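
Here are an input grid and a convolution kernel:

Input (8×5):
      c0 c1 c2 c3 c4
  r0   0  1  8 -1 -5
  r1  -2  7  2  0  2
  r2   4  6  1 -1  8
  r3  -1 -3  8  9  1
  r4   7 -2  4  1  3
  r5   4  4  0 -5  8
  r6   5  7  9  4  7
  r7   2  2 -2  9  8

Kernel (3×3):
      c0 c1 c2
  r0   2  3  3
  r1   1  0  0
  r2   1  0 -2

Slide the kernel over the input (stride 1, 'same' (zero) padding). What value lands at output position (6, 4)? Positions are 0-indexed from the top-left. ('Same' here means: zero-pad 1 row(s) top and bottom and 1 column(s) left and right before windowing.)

The receptive field on the zero-padded input at this output position is [-5 8 0 / 4 7 0 / 9 8 0]. Elementwise product with the kernel and sum: -5·2 + 8·3 + 0·3 + 4·1 + 9·1 + 0·-2.

27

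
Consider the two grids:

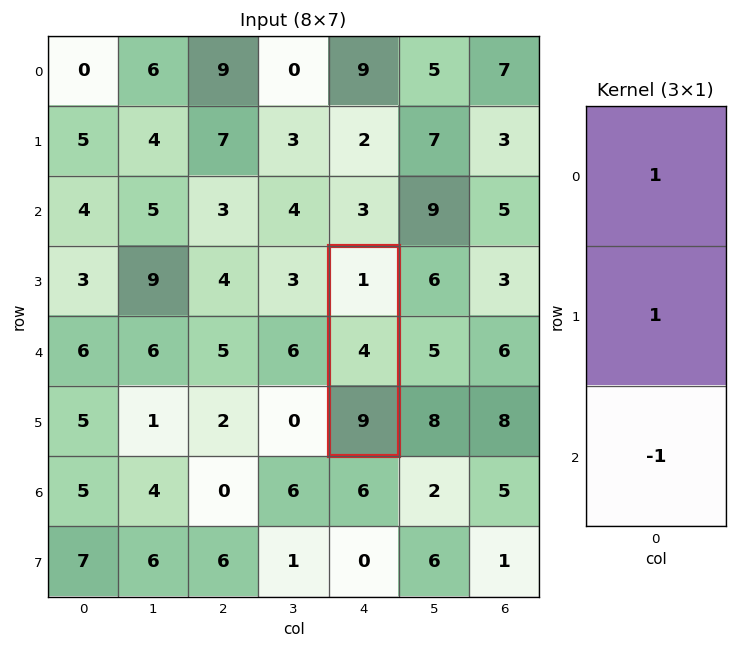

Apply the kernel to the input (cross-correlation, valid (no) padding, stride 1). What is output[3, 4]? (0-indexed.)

The receptive field on the input at this output position is [1 / 4 / 9]. Elementwise product with the kernel and sum: 1·1 + 4·1 + 9·-1.

-4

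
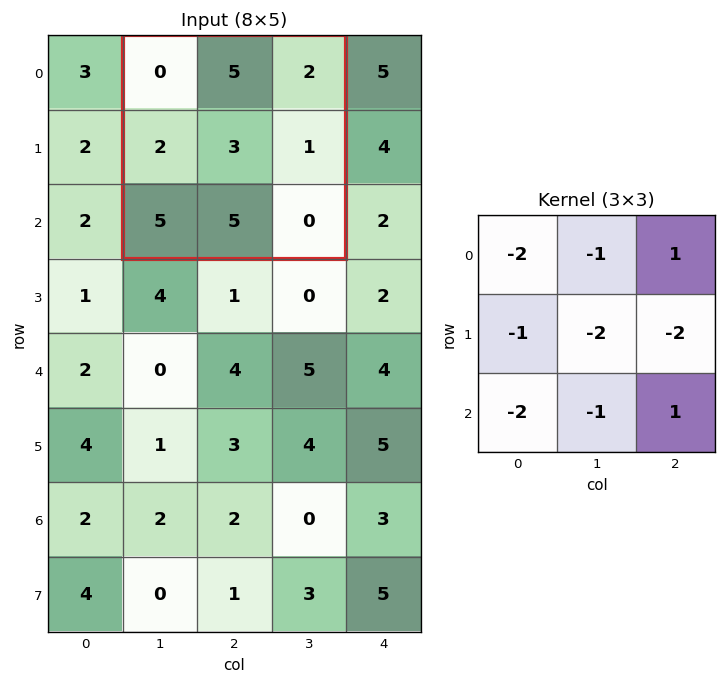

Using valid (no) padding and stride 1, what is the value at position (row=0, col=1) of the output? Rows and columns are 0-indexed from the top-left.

-28

The receptive field on the input at this output position is [0 5 2 / 2 3 1 / 5 5 0]. Elementwise product with the kernel and sum: 0·-2 + 5·-1 + 2·1 + 2·-1 + 3·-2 + 1·-2 + 5·-2 + 5·-1 + 0·1.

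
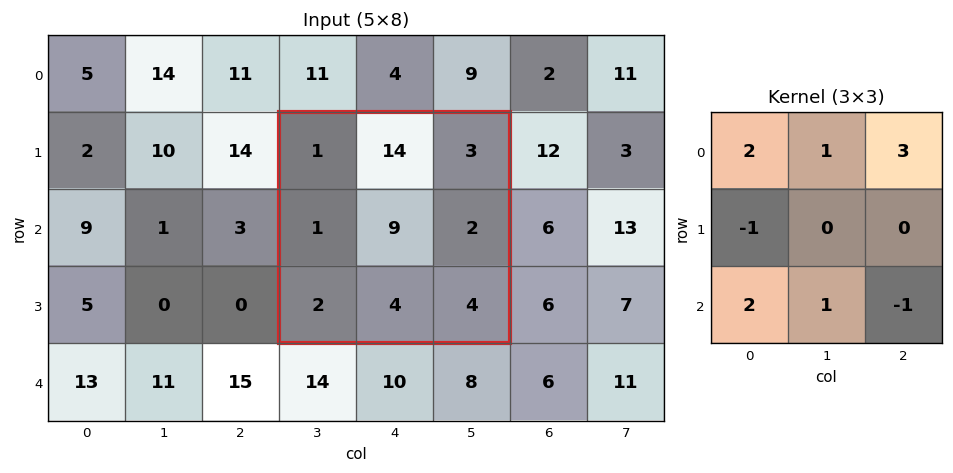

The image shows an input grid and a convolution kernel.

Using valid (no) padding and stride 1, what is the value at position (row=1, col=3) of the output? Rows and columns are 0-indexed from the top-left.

The receptive field on the input at this output position is [1 14 3 / 1 9 2 / 2 4 4]. Elementwise product with the kernel and sum: 1·2 + 14·1 + 3·3 + 1·-1 + 2·2 + 4·1 + 4·-1.

28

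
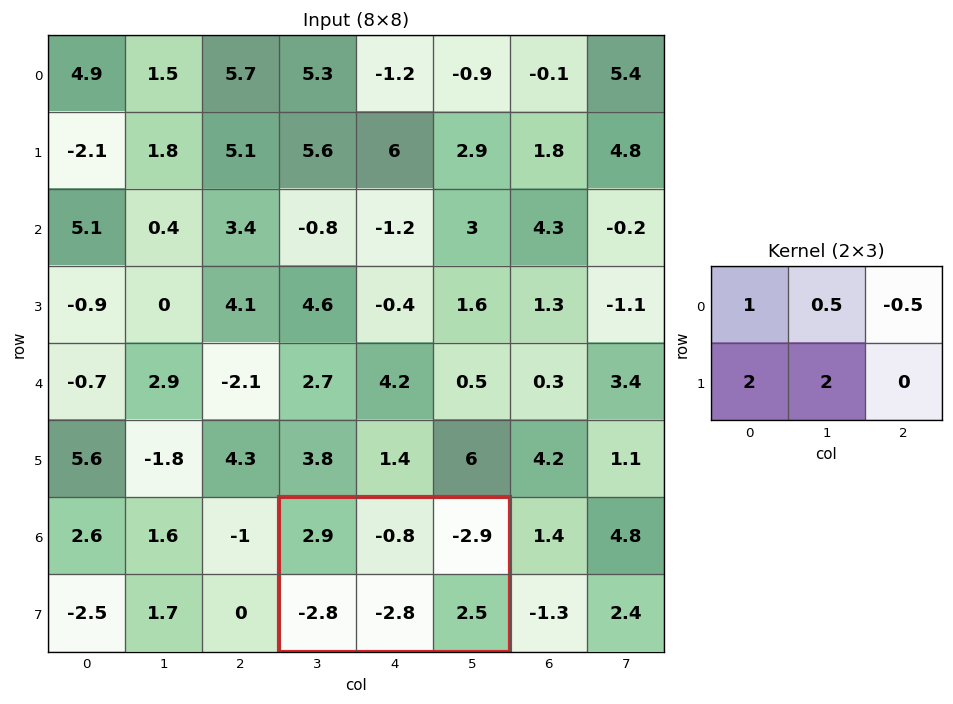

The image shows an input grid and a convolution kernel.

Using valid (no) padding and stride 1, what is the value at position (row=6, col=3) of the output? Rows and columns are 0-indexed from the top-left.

The receptive field on the input at this output position is [2.9 -0.8 -2.9 / -2.8 -2.8 2.5]. Elementwise product with the kernel and sum: 2.9·1 + -0.8·0.5 + -2.9·-0.5 + -2.8·2 + -2.8·2.

-7.25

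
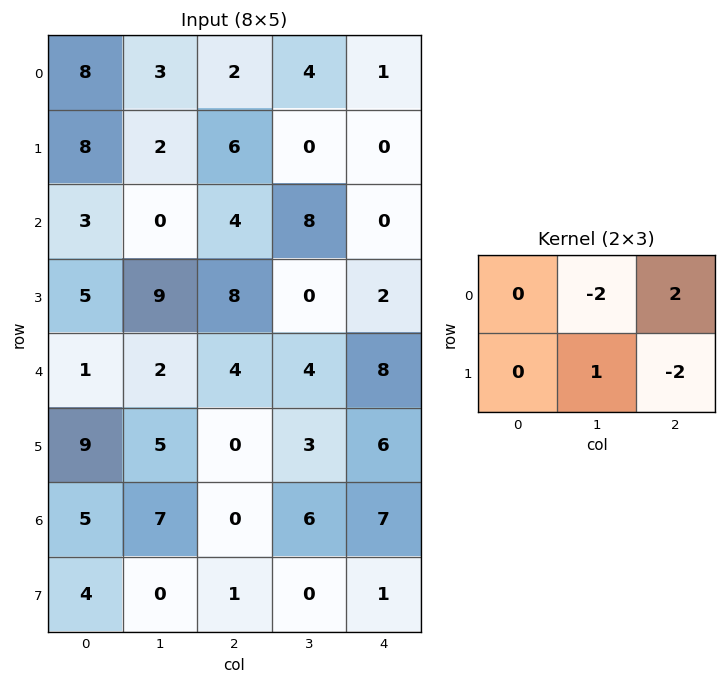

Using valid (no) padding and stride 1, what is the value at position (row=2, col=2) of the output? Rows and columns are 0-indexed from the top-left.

The receptive field on the input at this output position is [4 8 0 / 8 0 2]. Elementwise product with the kernel and sum: 8·-2 + 0·2 + 0·1 + 2·-2.

-20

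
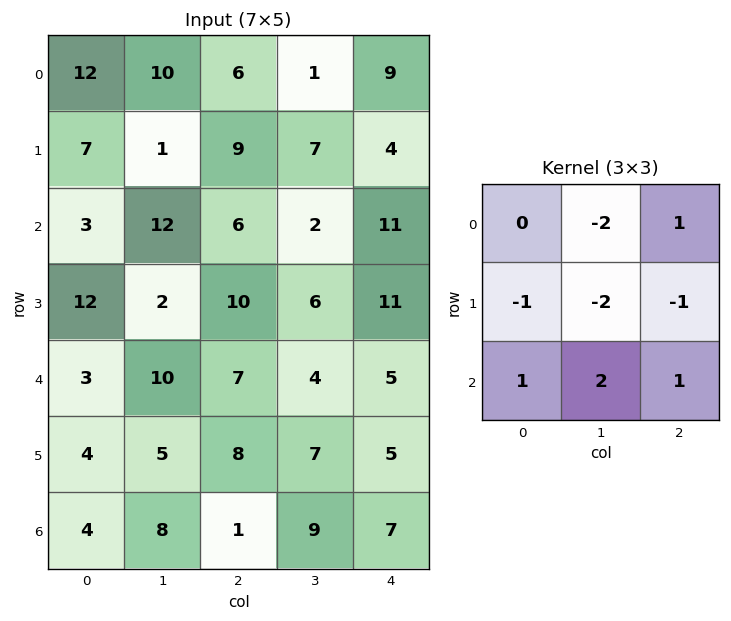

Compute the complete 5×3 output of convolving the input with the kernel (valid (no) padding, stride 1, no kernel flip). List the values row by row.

1 -11 1
0 -9 2
-14 -10 -6
-2 -14 6
-14 -19 -4

Output[0,0]: The receptive field on the input at this output position is [12 10 6 / 7 1 9 / 3 12 6]. Elementwise product with the kernel and sum: 10·-2 + 6·1 + 7·-1 + 1·-2 + 9·-1 + 3·1 + 12·2 + 6·1.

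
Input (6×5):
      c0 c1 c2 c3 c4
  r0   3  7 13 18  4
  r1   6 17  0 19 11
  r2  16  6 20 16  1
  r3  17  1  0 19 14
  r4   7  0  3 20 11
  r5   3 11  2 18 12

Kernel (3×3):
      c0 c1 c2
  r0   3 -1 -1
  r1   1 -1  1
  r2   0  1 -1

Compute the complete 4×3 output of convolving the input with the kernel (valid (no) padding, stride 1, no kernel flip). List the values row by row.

-36 30 24
32 15 -20
35 -15 47
69 -15 -33

Output[0,0]: The receptive field on the input at this output position is [3 7 13 / 6 17 0 / 16 6 20]. Elementwise product with the kernel and sum: 3·3 + 7·-1 + 13·-1 + 6·1 + 17·-1 + 0·1 + 6·1 + 20·-1.
Output[0,1]: The receptive field on the input at this output position is [7 13 18 / 17 0 19 / 6 20 16]. Elementwise product with the kernel and sum: 7·3 + 13·-1 + 18·-1 + 17·1 + 0·-1 + 19·1 + 20·1 + 16·-1.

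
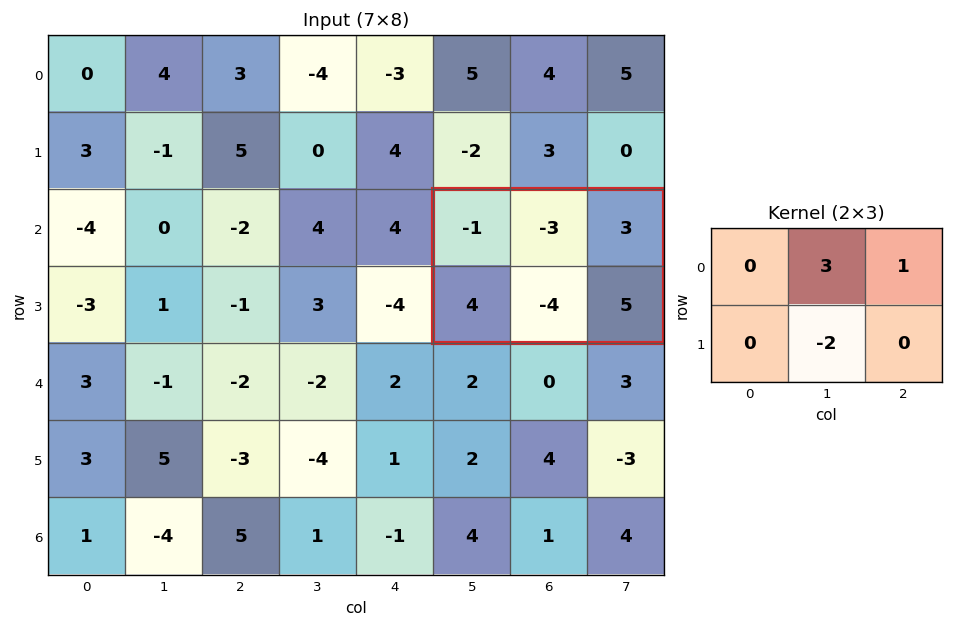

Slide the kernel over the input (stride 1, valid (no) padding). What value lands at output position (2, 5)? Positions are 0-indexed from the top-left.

2

The receptive field on the input at this output position is [-1 -3 3 / 4 -4 5]. Elementwise product with the kernel and sum: -3·3 + 3·1 + -4·-2.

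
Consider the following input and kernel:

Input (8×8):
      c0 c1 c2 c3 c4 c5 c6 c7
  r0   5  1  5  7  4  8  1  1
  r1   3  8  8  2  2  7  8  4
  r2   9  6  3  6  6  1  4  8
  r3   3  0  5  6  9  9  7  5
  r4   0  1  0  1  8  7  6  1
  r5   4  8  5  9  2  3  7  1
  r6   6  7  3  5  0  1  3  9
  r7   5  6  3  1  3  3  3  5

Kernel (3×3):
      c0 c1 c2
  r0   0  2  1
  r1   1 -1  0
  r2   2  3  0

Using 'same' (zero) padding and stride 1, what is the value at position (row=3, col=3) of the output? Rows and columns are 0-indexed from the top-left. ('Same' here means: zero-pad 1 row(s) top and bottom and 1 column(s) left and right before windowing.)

20

The receptive field on the zero-padded input at this output position is [3 6 6 / 5 6 9 / 0 1 8]. Elementwise product with the kernel and sum: 6·2 + 6·1 + 5·1 + 6·-1 + 0·2 + 1·3.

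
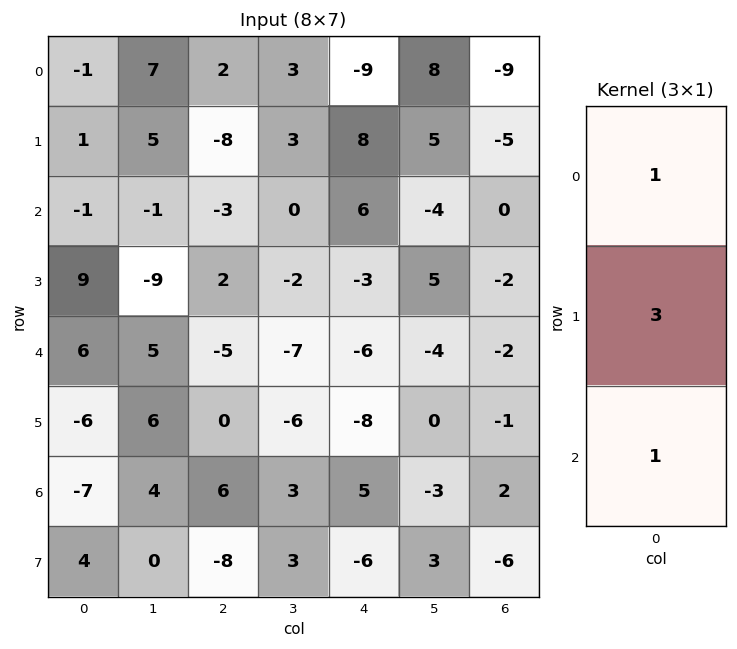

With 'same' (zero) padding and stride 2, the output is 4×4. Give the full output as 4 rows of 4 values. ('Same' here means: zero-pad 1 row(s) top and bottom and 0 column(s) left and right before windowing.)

-2 -2 -19 -32
7 -15 23 -7
21 -13 -29 -9
-23 10 1 -1

Output[0,0]: The receptive field on the zero-padded input at this output position is [0 / -1 / 1]. Elementwise product with the kernel and sum: 0·1 + -1·3 + 1·1.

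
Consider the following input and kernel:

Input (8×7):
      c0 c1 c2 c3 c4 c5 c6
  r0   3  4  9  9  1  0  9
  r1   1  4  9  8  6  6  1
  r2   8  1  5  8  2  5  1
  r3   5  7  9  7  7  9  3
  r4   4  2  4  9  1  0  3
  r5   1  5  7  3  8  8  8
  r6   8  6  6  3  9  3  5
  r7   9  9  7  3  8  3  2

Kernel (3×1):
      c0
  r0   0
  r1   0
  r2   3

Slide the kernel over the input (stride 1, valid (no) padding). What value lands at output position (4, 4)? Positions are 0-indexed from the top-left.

27

The receptive field on the input at this output position is [1 / 8 / 9]. Elementwise product with the kernel and sum: 9·3.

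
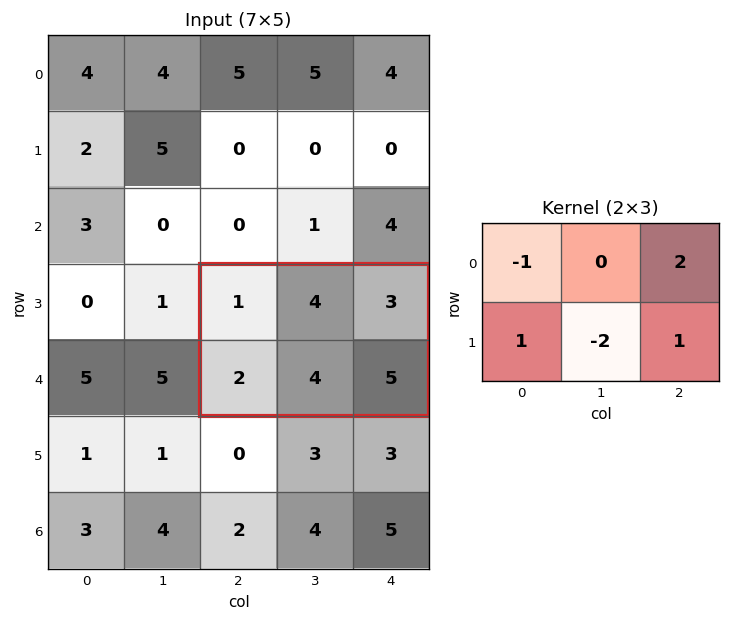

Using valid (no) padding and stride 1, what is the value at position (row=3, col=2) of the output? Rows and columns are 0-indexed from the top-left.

The receptive field on the input at this output position is [1 4 3 / 2 4 5]. Elementwise product with the kernel and sum: 1·-1 + 3·2 + 2·1 + 4·-2 + 5·1.

4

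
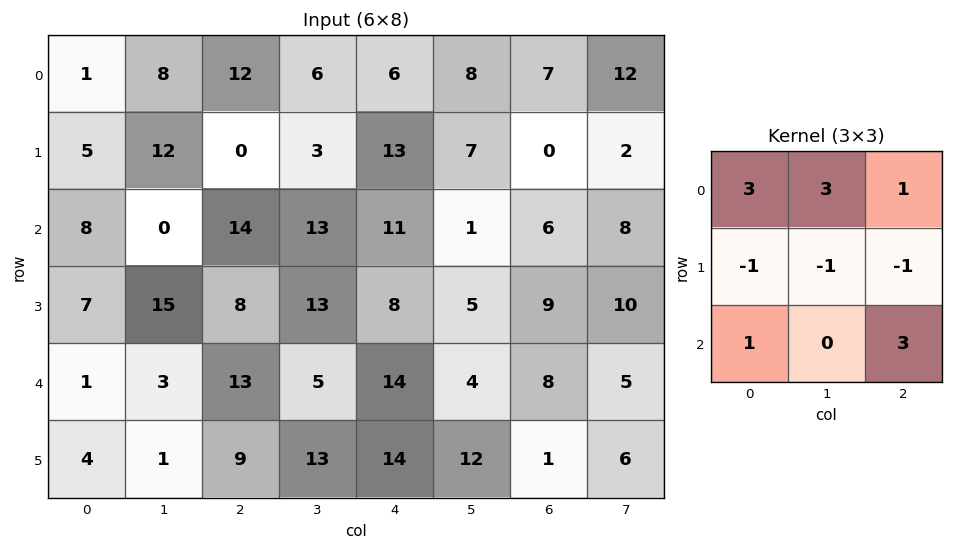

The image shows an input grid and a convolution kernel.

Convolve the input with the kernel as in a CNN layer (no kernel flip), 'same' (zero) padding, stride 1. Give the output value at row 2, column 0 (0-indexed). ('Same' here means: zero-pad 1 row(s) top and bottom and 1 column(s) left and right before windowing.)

64

The receptive field on the zero-padded input at this output position is [0 5 12 / 0 8 0 / 0 7 15]. Elementwise product with the kernel and sum: 0·3 + 5·3 + 12·1 + 0·-1 + 8·-1 + 0·-1 + 0·1 + 15·3.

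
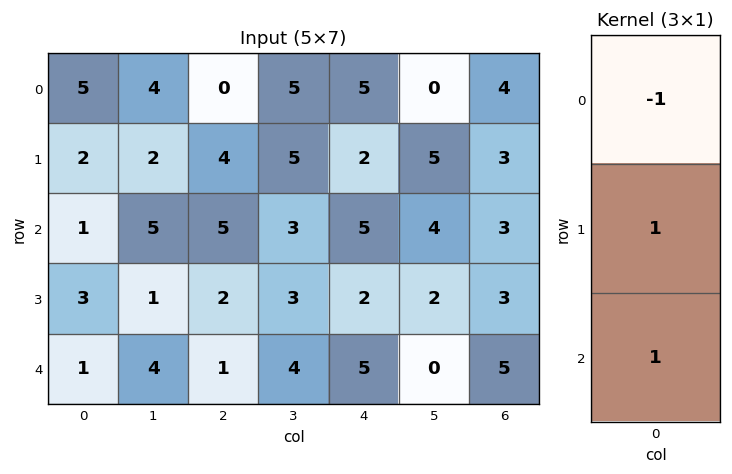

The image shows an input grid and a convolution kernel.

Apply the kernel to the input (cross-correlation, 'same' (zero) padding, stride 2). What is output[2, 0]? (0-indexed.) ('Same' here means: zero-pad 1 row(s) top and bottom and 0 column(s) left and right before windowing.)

-2

The receptive field on the zero-padded input at this output position is [3 / 1 / 0]. Elementwise product with the kernel and sum: 3·-1 + 1·1 + 0·1.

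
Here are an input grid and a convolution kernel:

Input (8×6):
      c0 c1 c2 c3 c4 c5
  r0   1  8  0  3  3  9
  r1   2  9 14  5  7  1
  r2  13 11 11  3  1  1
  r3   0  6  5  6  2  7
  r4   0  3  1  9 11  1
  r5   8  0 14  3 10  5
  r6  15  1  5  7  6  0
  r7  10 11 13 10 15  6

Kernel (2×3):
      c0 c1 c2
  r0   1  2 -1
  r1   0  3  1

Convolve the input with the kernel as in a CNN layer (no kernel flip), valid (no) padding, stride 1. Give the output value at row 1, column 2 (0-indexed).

27

The receptive field on the input at this output position is [14 5 7 / 11 3 1]. Elementwise product with the kernel and sum: 14·1 + 5·2 + 7·-1 + 3·3 + 1·1.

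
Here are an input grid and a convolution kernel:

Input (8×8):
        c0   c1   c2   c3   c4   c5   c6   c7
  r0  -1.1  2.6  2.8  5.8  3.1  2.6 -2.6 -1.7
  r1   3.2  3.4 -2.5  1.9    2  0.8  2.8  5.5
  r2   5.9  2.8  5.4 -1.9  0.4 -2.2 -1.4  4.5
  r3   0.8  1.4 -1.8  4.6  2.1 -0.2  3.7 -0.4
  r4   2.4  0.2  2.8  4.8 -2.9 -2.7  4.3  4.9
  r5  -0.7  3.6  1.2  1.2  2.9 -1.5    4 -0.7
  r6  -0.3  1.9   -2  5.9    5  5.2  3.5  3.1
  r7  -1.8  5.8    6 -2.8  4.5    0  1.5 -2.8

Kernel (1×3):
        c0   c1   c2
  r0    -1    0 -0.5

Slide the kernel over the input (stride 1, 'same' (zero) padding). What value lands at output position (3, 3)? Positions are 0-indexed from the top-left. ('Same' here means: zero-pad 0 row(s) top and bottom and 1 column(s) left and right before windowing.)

The receptive field on the zero-padded input at this output position is [-1.8 4.6 2.1]. Elementwise product with the kernel and sum: -1.8·-1 + 2.1·-0.5.

0.75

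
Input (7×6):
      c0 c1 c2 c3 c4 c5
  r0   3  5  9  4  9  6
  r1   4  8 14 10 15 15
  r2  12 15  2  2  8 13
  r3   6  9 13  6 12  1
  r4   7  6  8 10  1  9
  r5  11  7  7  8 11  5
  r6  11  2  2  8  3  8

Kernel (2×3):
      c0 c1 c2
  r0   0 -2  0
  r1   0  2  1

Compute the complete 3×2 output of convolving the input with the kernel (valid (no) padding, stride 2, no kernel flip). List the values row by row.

Output[0,0]: The receptive field on the input at this output position is [3 5 9 / 4 8 14]. Elementwise product with the kernel and sum: 5·-2 + 8·2 + 14·1.
Output[0,1]: The receptive field on the input at this output position is [9 4 9 / 14 10 15]. Elementwise product with the kernel and sum: 4·-2 + 10·2 + 15·1.

20 27
1 20
9 7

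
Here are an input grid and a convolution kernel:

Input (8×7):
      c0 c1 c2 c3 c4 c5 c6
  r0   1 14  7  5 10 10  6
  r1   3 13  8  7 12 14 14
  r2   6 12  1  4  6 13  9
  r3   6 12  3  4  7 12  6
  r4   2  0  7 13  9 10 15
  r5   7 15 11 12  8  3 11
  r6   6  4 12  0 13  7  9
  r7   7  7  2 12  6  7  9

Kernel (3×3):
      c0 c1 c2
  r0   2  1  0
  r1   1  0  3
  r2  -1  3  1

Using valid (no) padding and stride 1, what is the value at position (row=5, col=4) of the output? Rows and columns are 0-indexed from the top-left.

The receptive field on the input at this output position is [8 3 11 / 13 7 9 / 6 7 9]. Elementwise product with the kernel and sum: 8·2 + 3·1 + 13·1 + 9·3 + 6·-1 + 7·3 + 9·1.

83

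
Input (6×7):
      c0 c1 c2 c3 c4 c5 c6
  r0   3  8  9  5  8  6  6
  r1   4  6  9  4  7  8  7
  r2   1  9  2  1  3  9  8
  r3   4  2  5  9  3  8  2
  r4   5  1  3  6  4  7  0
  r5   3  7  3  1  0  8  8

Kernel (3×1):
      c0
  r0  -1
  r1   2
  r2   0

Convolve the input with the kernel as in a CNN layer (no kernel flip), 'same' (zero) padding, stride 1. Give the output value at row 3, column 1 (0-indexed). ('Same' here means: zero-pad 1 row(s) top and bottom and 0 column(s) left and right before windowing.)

The receptive field on the zero-padded input at this output position is [9 / 2 / 1]. Elementwise product with the kernel and sum: 9·-1 + 2·2.

-5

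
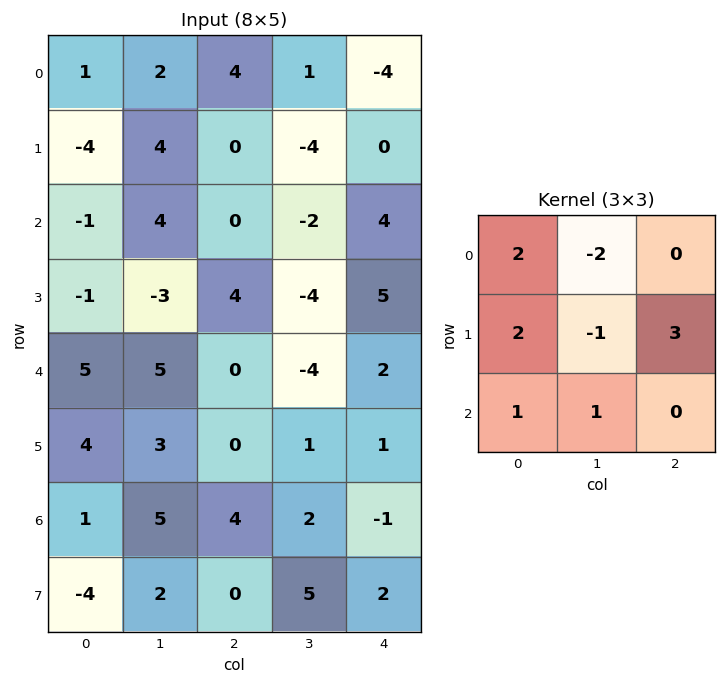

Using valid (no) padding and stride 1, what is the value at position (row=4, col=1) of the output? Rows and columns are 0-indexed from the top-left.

The receptive field on the input at this output position is [5 0 -4 / 3 0 1 / 5 4 2]. Elementwise product with the kernel and sum: 5·2 + 0·-2 + 3·2 + 0·-1 + 1·3 + 5·1 + 4·1.

28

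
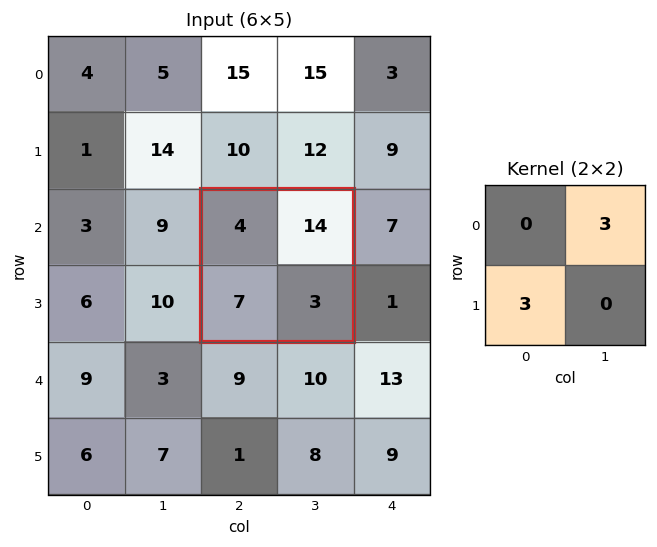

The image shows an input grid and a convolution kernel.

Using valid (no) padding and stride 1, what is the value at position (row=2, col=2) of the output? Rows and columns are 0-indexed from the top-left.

The receptive field on the input at this output position is [4 14 / 7 3]. Elementwise product with the kernel and sum: 14·3 + 7·3.

63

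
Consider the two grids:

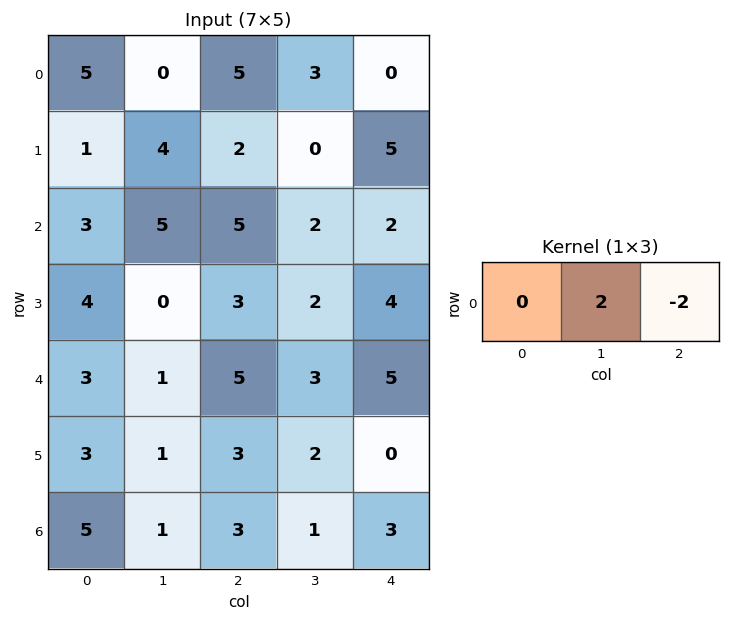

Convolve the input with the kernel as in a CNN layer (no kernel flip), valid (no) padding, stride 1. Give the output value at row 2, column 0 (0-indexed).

The receptive field on the input at this output position is [3 5 5]. Elementwise product with the kernel and sum: 5·2 + 5·-2.

0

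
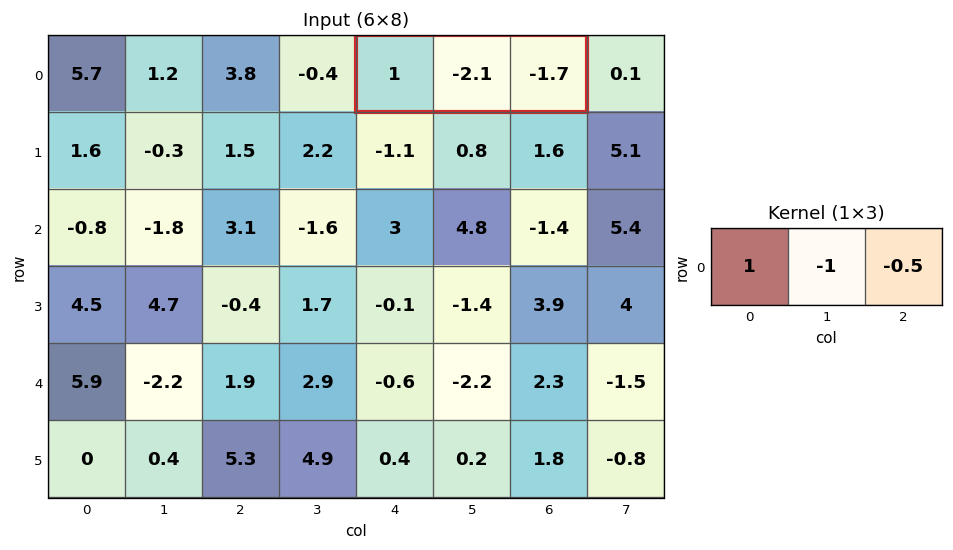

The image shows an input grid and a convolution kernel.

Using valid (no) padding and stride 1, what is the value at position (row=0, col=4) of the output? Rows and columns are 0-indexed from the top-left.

The receptive field on the input at this output position is [1 -2.1 -1.7]. Elementwise product with the kernel and sum: 1·1 + -2.1·-1 + -1.7·-0.5.

3.95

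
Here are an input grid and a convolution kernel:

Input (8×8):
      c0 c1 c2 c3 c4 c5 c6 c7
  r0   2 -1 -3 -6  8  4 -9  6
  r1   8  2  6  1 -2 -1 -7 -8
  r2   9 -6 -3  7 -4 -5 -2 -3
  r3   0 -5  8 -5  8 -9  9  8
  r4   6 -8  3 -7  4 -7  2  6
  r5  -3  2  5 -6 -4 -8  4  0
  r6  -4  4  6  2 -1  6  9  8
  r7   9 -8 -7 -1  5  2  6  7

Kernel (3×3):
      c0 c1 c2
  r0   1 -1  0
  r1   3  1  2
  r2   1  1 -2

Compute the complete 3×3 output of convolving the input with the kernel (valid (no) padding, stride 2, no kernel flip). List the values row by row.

50 30 -22
18 13 27
5 21 -14

Output[0,0]: The receptive field on the input at this output position is [2 -1 -3 / 8 2 6 / 9 -6 -3]. Elementwise product with the kernel and sum: 2·1 + -1·-1 + 8·3 + 2·1 + 6·2 + 9·1 + -6·1 + -3·-2.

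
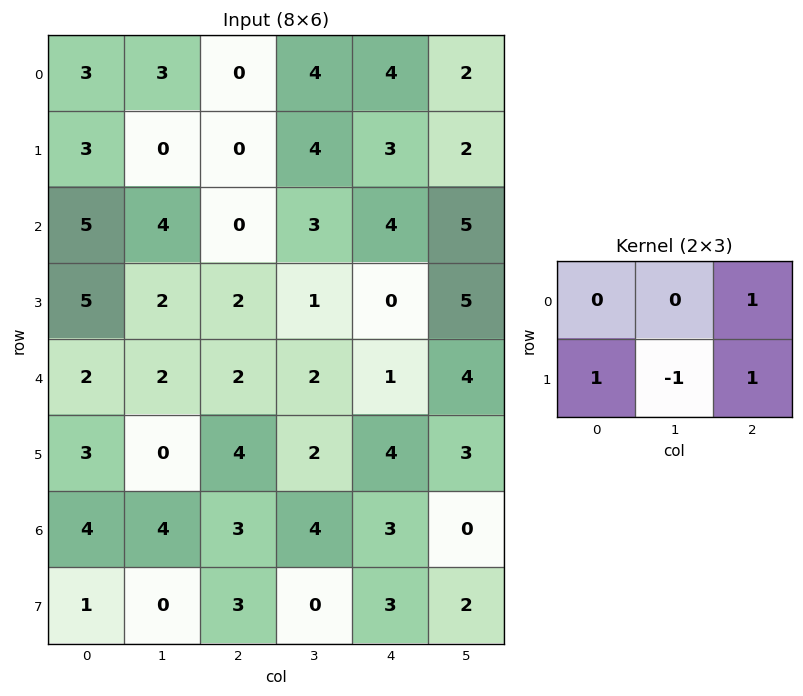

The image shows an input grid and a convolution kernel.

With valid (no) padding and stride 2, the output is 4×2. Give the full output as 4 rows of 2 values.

3 3
5 5
9 7
7 9

Output[0,0]: The receptive field on the input at this output position is [3 3 0 / 3 0 0]. Elementwise product with the kernel and sum: 0·1 + 3·1 + 0·-1 + 0·1.
Output[0,1]: The receptive field on the input at this output position is [0 4 4 / 0 4 3]. Elementwise product with the kernel and sum: 4·1 + 0·1 + 4·-1 + 3·1.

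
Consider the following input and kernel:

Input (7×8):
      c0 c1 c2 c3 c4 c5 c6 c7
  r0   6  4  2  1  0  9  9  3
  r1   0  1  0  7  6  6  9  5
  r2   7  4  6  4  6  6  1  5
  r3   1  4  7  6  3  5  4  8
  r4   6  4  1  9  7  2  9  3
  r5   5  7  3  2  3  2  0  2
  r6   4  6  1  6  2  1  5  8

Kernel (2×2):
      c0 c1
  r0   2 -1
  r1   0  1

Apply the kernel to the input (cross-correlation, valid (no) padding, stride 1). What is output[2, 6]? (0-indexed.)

5

The receptive field on the input at this output position is [1 5 / 4 8]. Elementwise product with the kernel and sum: 1·2 + 5·-1 + 8·1.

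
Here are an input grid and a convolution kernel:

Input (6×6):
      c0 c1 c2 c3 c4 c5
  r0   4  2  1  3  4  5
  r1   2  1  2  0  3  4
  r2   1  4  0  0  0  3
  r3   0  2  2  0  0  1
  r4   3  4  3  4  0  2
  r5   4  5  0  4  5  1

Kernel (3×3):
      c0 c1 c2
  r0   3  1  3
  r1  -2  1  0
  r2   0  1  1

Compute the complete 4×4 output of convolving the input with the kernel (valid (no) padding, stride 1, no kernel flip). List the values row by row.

18 16 14 34
19 -1 15 16
16 17 0 11
11 7 13 1

Output[0,0]: The receptive field on the input at this output position is [4 2 1 / 2 1 2 / 1 4 0]. Elementwise product with the kernel and sum: 4·3 + 2·1 + 1·3 + 2·-2 + 1·1 + 4·1 + 0·1.
Output[0,1]: The receptive field on the input at this output position is [2 1 3 / 1 2 0 / 4 0 0]. Elementwise product with the kernel and sum: 2·3 + 1·1 + 3·3 + 1·-2 + 2·1 + 0·1 + 0·1.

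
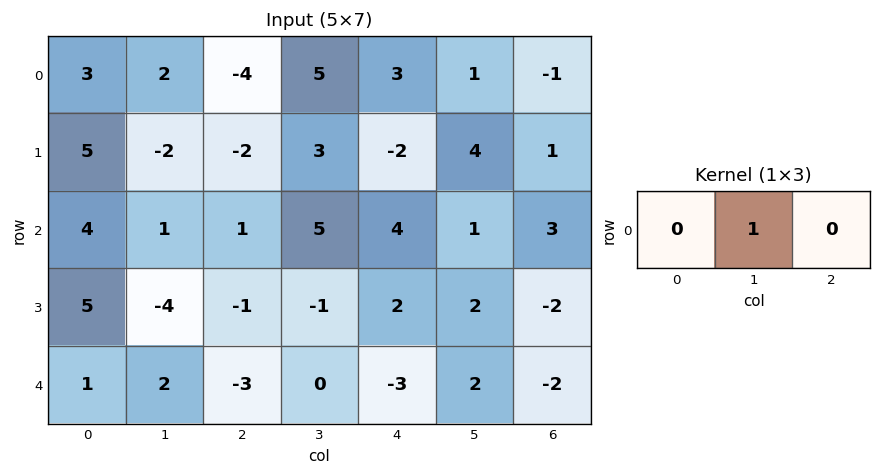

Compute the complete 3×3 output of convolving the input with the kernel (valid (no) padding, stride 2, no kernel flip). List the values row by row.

Output[0,0]: The receptive field on the input at this output position is [3 2 -4]. Elementwise product with the kernel and sum: 2·1.

2 5 1
1 5 1
2 0 2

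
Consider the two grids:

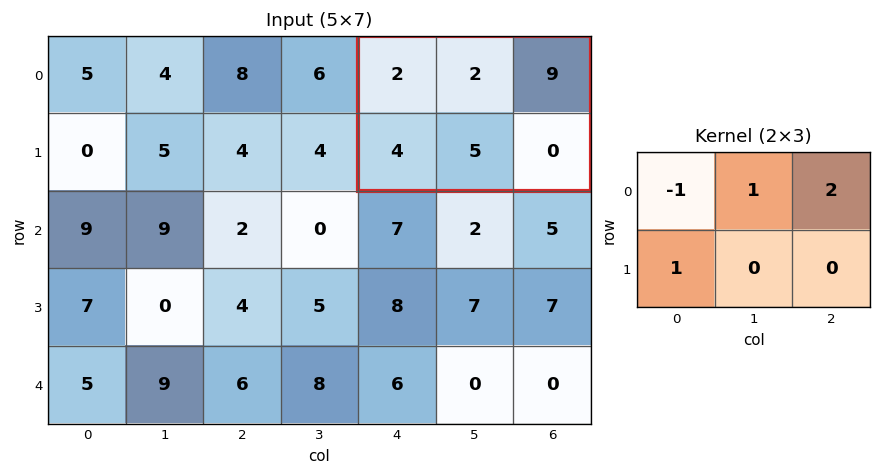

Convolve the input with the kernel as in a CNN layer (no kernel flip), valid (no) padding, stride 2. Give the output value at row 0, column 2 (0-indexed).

The receptive field on the input at this output position is [2 2 9 / 4 5 0]. Elementwise product with the kernel and sum: 2·-1 + 2·1 + 9·2 + 4·1.

22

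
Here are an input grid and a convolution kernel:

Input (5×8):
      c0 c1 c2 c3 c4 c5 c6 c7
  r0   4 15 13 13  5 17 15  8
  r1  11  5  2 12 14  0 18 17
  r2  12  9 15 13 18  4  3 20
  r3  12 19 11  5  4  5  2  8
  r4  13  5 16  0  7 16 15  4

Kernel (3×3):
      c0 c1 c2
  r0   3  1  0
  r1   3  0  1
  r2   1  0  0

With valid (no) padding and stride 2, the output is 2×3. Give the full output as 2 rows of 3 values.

74 87 110
105 111 79

Output[0,0]: The receptive field on the input at this output position is [4 15 13 / 11 5 2 / 12 9 15]. Elementwise product with the kernel and sum: 4·3 + 15·1 + 11·3 + 2·1 + 12·1.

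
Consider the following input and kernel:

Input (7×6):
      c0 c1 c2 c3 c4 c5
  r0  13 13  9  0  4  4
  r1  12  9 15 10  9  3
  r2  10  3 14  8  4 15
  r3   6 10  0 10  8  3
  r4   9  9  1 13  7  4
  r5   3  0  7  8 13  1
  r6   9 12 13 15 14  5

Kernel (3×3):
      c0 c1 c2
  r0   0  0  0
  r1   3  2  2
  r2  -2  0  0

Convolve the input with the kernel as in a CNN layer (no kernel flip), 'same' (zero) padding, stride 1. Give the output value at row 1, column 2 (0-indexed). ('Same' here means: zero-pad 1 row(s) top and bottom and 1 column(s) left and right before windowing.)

The receptive field on the zero-padded input at this output position is [13 9 0 / 9 15 10 / 3 14 8]. Elementwise product with the kernel and sum: 9·3 + 15·2 + 10·2 + 3·-2.

71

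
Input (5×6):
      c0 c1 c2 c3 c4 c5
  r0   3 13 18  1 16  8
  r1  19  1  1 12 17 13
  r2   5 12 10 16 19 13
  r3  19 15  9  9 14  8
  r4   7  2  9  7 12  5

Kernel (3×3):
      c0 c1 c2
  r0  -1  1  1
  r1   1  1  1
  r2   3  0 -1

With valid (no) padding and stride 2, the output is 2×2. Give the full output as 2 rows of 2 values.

54 40
72 72

Output[0,0]: The receptive field on the input at this output position is [3 13 18 / 19 1 1 / 5 12 10]. Elementwise product with the kernel and sum: 3·-1 + 13·1 + 18·1 + 19·1 + 1·1 + 1·1 + 5·3 + 10·-1.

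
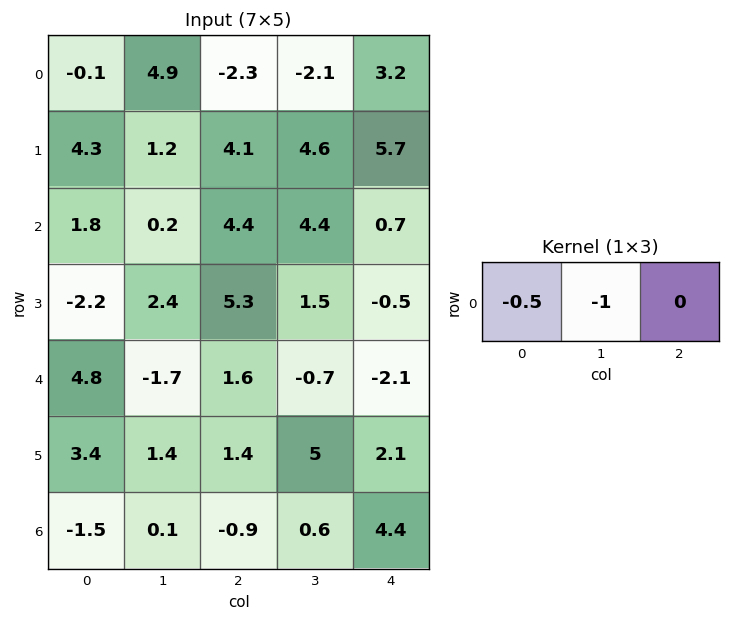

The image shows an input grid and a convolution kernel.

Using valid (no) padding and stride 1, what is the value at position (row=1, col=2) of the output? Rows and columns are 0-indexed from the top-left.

-6.65

The receptive field on the input at this output position is [4.1 4.6 5.7]. Elementwise product with the kernel and sum: 4.1·-0.5 + 4.6·-1.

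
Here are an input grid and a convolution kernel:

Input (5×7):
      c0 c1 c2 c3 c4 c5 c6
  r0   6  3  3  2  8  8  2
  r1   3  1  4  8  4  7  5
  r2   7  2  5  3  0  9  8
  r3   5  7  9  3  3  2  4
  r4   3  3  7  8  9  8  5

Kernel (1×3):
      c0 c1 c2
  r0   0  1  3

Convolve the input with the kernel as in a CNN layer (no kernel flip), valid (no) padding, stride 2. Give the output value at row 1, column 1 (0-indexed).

The receptive field on the input at this output position is [5 3 0]. Elementwise product with the kernel and sum: 3·1 + 0·3.

3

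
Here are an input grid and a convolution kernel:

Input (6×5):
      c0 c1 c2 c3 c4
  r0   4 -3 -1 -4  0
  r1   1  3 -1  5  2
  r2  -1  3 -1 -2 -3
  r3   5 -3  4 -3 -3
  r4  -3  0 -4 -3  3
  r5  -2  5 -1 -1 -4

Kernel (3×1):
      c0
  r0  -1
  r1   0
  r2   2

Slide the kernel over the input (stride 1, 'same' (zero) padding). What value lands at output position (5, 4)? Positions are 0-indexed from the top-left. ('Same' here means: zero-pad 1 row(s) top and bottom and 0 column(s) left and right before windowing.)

-3

The receptive field on the zero-padded input at this output position is [3 / -4 / 0]. Elementwise product with the kernel and sum: 3·-1 + 0·2.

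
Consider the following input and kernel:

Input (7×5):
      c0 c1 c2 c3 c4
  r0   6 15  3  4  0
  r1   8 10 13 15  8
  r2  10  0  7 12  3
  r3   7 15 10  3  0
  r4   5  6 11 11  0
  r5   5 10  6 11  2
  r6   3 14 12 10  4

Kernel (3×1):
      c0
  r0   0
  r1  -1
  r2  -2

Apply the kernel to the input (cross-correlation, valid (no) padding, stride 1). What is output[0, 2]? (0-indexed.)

-27

The receptive field on the input at this output position is [3 / 13 / 7]. Elementwise product with the kernel and sum: 13·-1 + 7·-2.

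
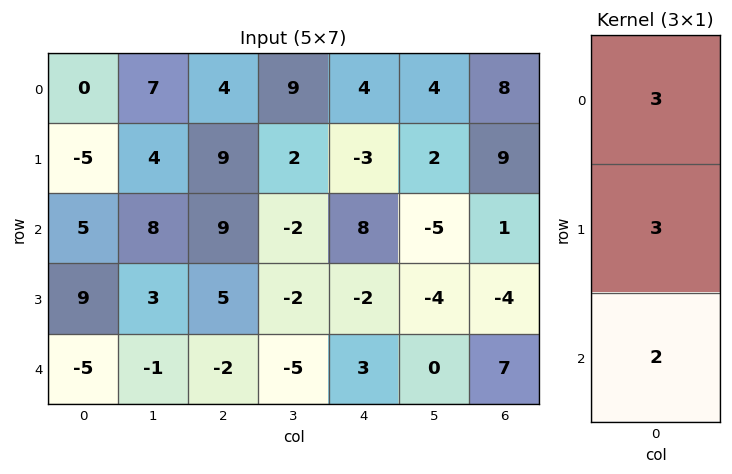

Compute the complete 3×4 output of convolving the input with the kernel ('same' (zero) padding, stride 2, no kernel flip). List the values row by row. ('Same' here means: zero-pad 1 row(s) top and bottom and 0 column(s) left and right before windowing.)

-10 30 6 42
18 64 11 22
12 9 3 9

Output[0,0]: The receptive field on the zero-padded input at this output position is [0 / 0 / -5]. Elementwise product with the kernel and sum: 0·3 + 0·3 + -5·2.
Output[0,1]: The receptive field on the zero-padded input at this output position is [0 / 4 / 9]. Elementwise product with the kernel and sum: 0·3 + 4·3 + 9·2.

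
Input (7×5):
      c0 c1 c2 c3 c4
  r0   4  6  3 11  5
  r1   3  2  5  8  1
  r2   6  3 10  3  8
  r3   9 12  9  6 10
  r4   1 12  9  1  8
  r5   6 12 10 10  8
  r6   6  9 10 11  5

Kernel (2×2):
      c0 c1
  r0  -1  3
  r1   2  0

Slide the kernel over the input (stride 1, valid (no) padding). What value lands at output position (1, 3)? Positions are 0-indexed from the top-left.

The receptive field on the input at this output position is [8 1 / 3 8]. Elementwise product with the kernel and sum: 8·-1 + 1·3 + 3·2.

1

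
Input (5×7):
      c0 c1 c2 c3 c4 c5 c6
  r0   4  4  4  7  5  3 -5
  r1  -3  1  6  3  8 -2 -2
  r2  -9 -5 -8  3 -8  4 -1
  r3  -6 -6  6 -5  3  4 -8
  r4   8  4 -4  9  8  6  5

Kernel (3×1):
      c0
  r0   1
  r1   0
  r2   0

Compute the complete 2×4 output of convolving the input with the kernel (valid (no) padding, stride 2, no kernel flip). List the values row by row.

4 4 5 -5
-9 -8 -8 -1

Output[0,0]: The receptive field on the input at this output position is [4 / -3 / -9]. Elementwise product with the kernel and sum: 4·1.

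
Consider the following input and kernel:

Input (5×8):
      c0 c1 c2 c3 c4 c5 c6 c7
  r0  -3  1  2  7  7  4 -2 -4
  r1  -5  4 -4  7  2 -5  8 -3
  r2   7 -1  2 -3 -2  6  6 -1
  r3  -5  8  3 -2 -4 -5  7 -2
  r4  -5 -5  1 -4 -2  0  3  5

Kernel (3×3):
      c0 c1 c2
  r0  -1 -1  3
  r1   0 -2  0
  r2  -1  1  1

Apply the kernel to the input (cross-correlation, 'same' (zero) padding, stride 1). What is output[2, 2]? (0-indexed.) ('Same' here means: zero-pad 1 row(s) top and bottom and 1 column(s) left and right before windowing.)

10

The receptive field on the zero-padded input at this output position is [4 -4 7 / -1 2 -3 / 8 3 -2]. Elementwise product with the kernel and sum: 4·-1 + -4·-1 + 7·3 + 2·-2 + 8·-1 + 3·1 + -2·1.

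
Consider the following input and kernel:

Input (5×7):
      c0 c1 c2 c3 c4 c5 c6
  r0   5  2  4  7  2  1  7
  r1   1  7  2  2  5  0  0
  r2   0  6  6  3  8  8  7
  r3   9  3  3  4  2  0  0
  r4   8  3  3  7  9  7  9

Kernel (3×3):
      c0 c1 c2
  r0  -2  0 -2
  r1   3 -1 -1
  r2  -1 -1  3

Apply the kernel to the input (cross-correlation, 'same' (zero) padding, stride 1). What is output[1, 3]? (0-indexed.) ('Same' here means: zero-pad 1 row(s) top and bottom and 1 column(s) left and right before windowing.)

2

The receptive field on the zero-padded input at this output position is [4 7 2 / 2 2 5 / 6 3 8]. Elementwise product with the kernel and sum: 4·-2 + 2·-2 + 2·3 + 2·-1 + 5·-1 + 6·-1 + 3·-1 + 8·3.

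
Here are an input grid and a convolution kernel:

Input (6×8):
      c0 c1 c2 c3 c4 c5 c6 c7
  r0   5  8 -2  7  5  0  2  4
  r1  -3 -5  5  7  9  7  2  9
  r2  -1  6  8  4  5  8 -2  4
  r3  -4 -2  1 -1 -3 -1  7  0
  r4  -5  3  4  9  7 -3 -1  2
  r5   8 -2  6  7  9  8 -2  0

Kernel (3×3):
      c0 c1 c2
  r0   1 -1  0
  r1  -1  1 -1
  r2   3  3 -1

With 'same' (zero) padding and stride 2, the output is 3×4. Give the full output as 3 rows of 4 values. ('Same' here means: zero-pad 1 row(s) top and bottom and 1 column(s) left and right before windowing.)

Output[0,0]: The receptive field on the zero-padded input at this output position is [0 0 0 / 0 5 8 / 0 -3 -5]. Elementwise product with the kernel and sum: 0·1 + 0·-1 + 0·-1 + 5·1 + 8·-1 + 0·3 + -3·3 + -5·-1.

-7 -24 39 16
-14 -14 -20 9
22 -6 43 10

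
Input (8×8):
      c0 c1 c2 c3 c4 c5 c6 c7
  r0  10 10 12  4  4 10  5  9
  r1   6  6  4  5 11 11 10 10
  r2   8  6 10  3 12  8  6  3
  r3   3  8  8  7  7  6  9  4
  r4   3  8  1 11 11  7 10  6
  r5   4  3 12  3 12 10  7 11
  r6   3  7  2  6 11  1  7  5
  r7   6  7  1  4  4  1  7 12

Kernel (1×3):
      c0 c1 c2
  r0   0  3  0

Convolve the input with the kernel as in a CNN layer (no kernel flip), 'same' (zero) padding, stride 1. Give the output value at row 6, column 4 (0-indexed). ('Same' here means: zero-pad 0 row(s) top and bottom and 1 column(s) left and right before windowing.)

The receptive field on the zero-padded input at this output position is [6 11 1]. Elementwise product with the kernel and sum: 11·3.

33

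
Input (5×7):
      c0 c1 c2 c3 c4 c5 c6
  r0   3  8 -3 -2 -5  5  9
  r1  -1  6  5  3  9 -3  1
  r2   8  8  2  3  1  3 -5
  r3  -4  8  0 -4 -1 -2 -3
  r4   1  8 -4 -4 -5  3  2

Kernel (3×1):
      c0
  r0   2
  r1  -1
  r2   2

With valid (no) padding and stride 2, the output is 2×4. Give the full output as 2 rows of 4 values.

23 -7 -17 7
22 -4 -7 -3

Output[0,0]: The receptive field on the input at this output position is [3 / -1 / 8]. Elementwise product with the kernel and sum: 3·2 + -1·-1 + 8·2.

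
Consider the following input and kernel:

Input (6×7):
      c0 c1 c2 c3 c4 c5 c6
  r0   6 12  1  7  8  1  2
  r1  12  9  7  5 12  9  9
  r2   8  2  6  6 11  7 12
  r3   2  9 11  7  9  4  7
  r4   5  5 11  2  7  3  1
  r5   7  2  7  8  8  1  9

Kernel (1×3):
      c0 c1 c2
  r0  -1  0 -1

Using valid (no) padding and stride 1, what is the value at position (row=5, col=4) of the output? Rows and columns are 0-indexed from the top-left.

-17

The receptive field on the input at this output position is [8 1 9]. Elementwise product with the kernel and sum: 8·-1 + 9·-1.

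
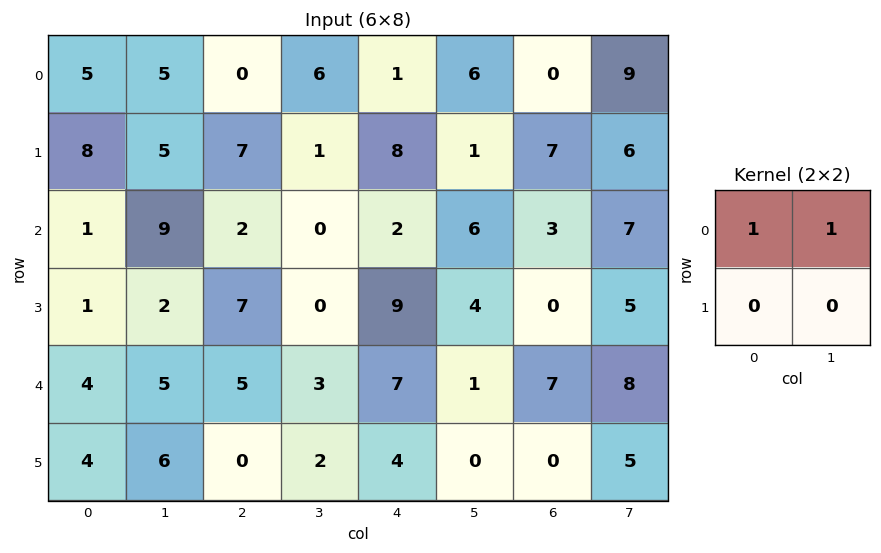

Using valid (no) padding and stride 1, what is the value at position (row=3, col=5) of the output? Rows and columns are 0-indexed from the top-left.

The receptive field on the input at this output position is [4 0 / 1 7]. Elementwise product with the kernel and sum: 4·1 + 0·1.

4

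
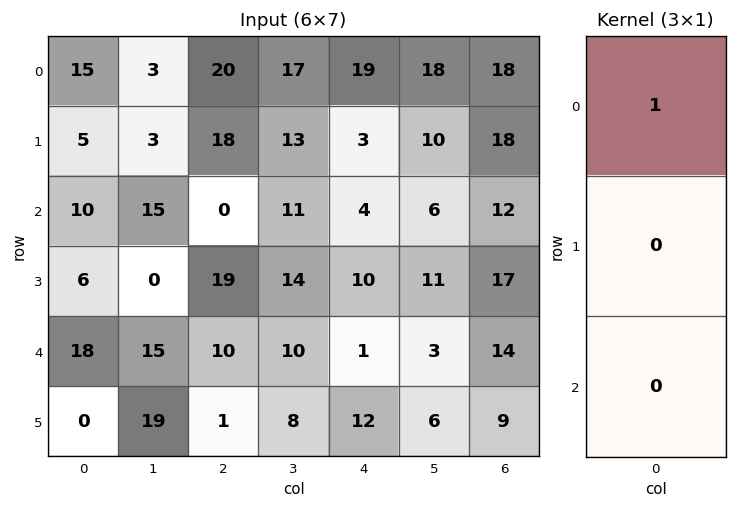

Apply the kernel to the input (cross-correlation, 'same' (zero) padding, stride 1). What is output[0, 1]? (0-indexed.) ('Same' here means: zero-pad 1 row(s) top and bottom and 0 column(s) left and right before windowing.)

The receptive field on the zero-padded input at this output position is [0 / 3 / 3]. Elementwise product with the kernel and sum: 0·1.

0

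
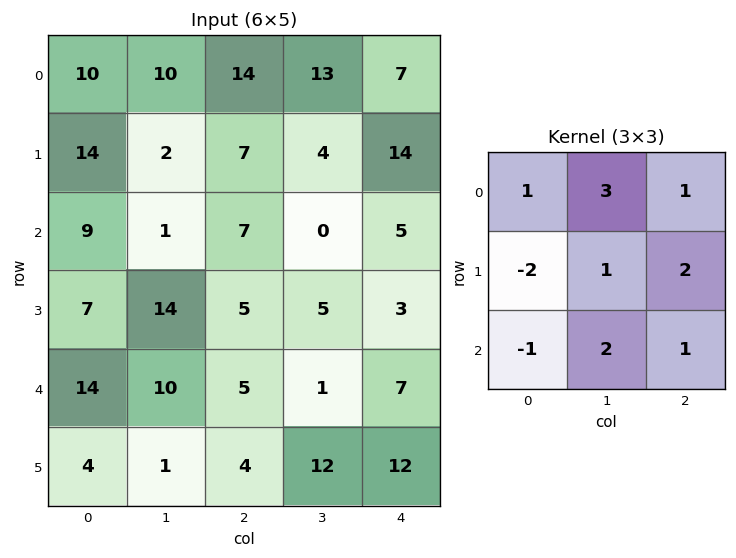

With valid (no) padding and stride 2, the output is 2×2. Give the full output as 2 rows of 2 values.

42 76
40 17

Output[0,0]: The receptive field on the input at this output position is [10 10 14 / 14 2 7 / 9 1 7]. Elementwise product with the kernel and sum: 10·1 + 10·3 + 14·1 + 14·-2 + 2·1 + 7·2 + 9·-1 + 1·2 + 7·1.
Output[0,1]: The receptive field on the input at this output position is [14 13 7 / 7 4 14 / 7 0 5]. Elementwise product with the kernel and sum: 14·1 + 13·3 + 7·1 + 7·-2 + 4·1 + 14·2 + 7·-1 + 0·2 + 5·1.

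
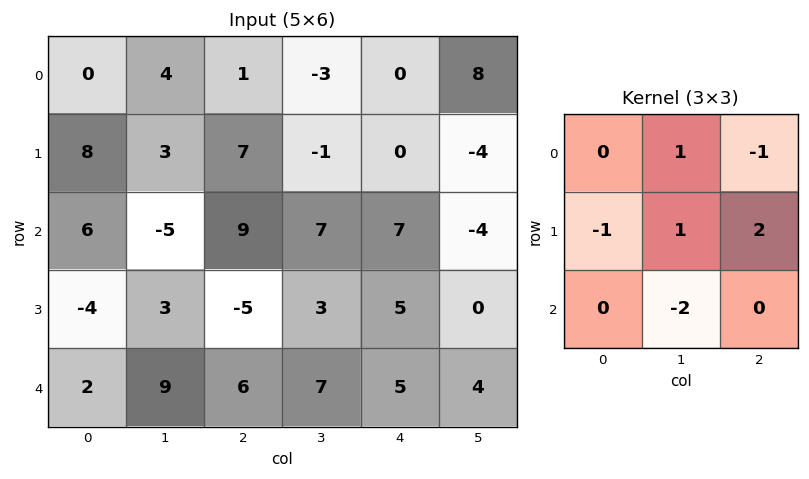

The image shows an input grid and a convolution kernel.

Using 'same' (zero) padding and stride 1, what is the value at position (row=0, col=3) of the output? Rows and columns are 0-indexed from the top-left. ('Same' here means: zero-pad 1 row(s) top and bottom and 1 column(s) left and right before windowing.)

The receptive field on the zero-padded input at this output position is [0 0 0 / 1 -3 0 / 7 -1 0]. Elementwise product with the kernel and sum: 0·1 + 0·-1 + 1·-1 + -3·1 + 0·2 + -1·-2.

-2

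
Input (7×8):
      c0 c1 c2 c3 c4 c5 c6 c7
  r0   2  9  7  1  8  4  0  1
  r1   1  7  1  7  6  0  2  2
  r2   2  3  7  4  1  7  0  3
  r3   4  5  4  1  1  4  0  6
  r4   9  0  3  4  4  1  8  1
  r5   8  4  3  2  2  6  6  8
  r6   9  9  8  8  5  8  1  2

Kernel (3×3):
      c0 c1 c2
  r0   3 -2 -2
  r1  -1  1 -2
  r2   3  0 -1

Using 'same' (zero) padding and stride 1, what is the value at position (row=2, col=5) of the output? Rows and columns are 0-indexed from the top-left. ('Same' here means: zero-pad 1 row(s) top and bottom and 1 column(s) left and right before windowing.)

The receptive field on the zero-padded input at this output position is [6 0 2 / 1 7 0 / 1 4 0]. Elementwise product with the kernel and sum: 6·3 + 0·-2 + 2·-2 + 1·-1 + 7·1 + 0·-2 + 1·3 + 0·-1.

23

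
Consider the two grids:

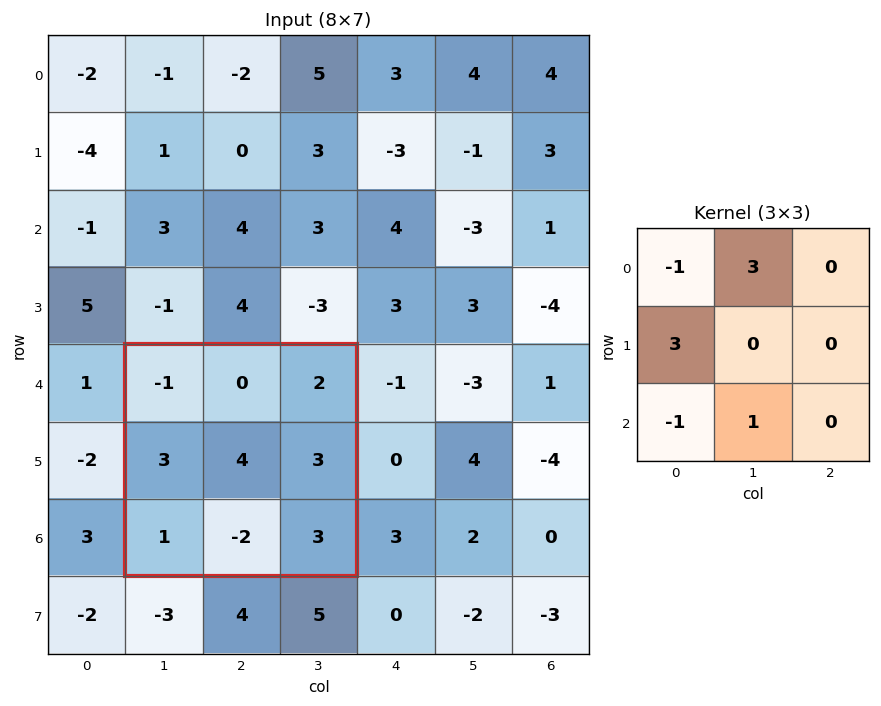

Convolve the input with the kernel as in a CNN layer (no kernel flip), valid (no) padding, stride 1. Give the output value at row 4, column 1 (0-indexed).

7

The receptive field on the input at this output position is [-1 0 2 / 3 4 3 / 1 -2 3]. Elementwise product with the kernel and sum: -1·-1 + 0·3 + 3·3 + 1·-1 + -2·1.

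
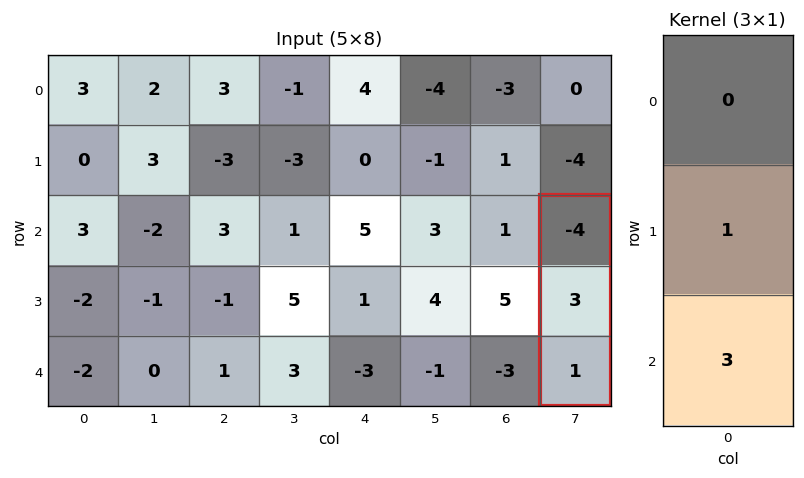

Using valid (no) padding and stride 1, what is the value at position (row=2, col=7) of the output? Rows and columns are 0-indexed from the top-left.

6

The receptive field on the input at this output position is [-4 / 3 / 1]. Elementwise product with the kernel and sum: 3·1 + 1·3.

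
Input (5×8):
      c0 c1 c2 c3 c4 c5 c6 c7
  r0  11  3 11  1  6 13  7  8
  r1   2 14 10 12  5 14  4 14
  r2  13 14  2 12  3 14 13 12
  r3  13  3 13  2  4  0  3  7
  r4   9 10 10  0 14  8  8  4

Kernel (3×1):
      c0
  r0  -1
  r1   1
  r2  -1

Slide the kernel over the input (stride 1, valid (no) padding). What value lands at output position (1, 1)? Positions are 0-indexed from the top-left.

-3

The receptive field on the input at this output position is [14 / 14 / 3]. Elementwise product with the kernel and sum: 14·-1 + 14·1 + 3·-1.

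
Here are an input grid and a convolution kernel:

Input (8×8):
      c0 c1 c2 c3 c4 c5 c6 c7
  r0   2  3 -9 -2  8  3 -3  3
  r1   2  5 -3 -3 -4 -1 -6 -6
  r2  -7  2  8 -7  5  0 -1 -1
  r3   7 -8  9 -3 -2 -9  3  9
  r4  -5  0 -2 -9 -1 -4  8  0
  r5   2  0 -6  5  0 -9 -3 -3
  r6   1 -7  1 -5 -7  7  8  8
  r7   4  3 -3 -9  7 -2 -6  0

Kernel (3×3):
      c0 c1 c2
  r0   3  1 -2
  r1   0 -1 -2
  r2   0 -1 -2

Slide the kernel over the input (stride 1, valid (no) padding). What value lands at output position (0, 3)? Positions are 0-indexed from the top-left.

The receptive field on the input at this output position is [-2 8 3 / -3 -4 -1 / -7 5 0]. Elementwise product with the kernel and sum: -2·3 + 8·1 + 3·-2 + -4·-1 + -1·-2 + 5·-1 + 0·-2.

-3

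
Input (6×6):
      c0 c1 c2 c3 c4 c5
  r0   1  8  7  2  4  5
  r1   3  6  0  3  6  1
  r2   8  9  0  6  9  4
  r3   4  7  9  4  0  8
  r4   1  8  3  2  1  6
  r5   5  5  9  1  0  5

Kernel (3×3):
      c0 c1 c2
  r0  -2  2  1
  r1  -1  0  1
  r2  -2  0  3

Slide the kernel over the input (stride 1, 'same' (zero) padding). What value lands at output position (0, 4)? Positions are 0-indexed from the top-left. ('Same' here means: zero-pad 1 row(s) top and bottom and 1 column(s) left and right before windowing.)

The receptive field on the zero-padded input at this output position is [0 0 0 / 2 4 5 / 3 6 1]. Elementwise product with the kernel and sum: 0·-2 + 0·2 + 0·1 + 2·-1 + 5·1 + 3·-2 + 1·3.

0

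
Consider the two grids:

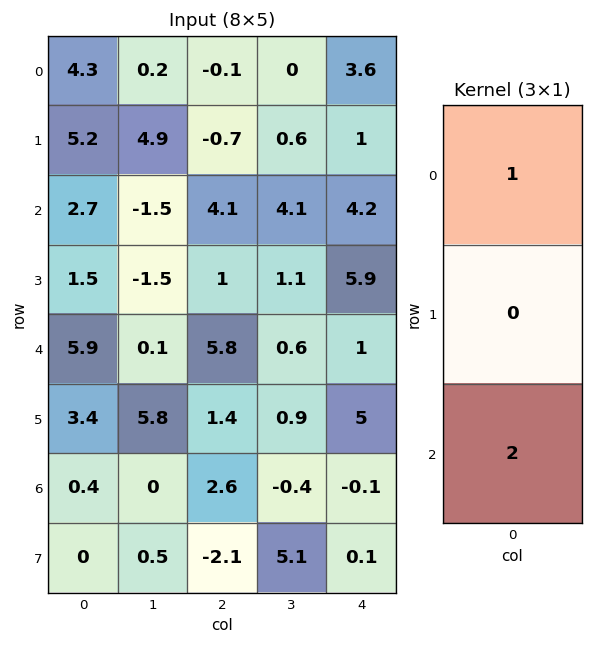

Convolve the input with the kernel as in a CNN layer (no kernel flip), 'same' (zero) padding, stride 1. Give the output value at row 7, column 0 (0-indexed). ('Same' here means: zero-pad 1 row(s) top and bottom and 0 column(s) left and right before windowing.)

0.4

The receptive field on the zero-padded input at this output position is [0.4 / 0 / 0]. Elementwise product with the kernel and sum: 0.4·1 + 0·2.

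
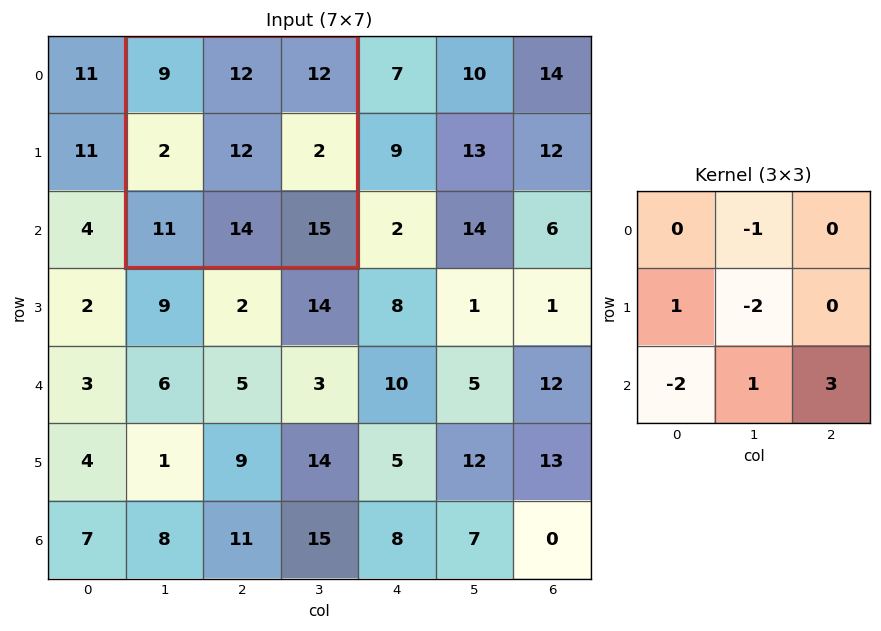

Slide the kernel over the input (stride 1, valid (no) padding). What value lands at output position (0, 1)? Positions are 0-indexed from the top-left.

The receptive field on the input at this output position is [9 12 12 / 2 12 2 / 11 14 15]. Elementwise product with the kernel and sum: 12·-1 + 2·1 + 12·-2 + 11·-2 + 14·1 + 15·3.

3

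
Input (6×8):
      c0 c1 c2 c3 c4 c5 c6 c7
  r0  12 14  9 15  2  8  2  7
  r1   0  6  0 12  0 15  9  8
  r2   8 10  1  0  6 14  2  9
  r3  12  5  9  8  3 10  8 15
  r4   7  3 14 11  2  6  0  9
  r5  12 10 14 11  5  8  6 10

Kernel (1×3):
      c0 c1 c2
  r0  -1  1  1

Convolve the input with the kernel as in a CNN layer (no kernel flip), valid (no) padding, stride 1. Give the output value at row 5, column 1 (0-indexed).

15

The receptive field on the input at this output position is [10 14 11]. Elementwise product with the kernel and sum: 10·-1 + 14·1 + 11·1.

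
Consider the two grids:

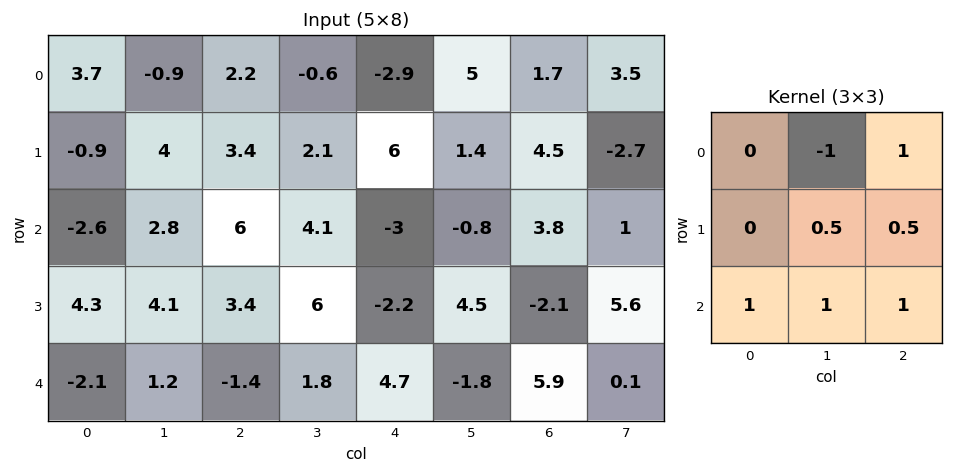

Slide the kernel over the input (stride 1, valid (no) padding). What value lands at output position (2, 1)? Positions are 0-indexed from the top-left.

4.4

The receptive field on the input at this output position is [2.8 6 4.1 / 4.1 3.4 6 / 1.2 -1.4 1.8]. Elementwise product with the kernel and sum: 6·-1 + 4.1·1 + 3.4·0.5 + 6·0.5 + 1.2·1 + -1.4·1 + 1.8·1.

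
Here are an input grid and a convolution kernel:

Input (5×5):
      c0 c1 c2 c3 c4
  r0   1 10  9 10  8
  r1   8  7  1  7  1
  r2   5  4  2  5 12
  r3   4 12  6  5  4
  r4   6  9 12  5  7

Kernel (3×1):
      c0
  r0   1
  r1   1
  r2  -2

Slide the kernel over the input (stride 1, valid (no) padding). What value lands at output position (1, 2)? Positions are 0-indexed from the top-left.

-9

The receptive field on the input at this output position is [1 / 2 / 6]. Elementwise product with the kernel and sum: 1·1 + 2·1 + 6·-2.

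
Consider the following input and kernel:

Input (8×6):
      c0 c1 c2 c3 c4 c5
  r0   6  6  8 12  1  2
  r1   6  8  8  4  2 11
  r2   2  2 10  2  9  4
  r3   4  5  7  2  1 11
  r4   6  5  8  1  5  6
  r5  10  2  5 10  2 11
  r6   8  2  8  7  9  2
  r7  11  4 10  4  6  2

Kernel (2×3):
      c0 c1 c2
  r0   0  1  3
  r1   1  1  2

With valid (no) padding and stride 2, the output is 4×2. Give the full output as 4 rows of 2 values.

Output[0,0]: The receptive field on the input at this output position is [6 6 8 / 6 8 8]. Elementwise product with the kernel and sum: 6·1 + 8·3 + 6·1 + 8·1 + 8·2.

60 31
55 40
51 35
61 60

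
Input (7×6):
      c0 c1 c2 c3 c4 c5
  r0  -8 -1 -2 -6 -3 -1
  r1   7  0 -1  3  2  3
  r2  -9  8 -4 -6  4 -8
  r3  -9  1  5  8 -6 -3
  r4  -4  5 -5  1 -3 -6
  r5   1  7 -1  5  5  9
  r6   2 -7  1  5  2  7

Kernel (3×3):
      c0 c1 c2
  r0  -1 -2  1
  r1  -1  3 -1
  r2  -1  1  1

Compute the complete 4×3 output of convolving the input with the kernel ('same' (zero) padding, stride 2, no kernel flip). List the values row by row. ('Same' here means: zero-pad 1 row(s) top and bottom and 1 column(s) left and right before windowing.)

-16 3 0
-57 3 5
10 -27 6
18 5 -12

Output[0,0]: The receptive field on the zero-padded input at this output position is [0 0 0 / 0 -8 -1 / 0 7 0]. Elementwise product with the kernel and sum: 0·-1 + 0·-2 + 0·1 + 0·-1 + -8·3 + -1·-1 + 0·-1 + 7·1 + 0·1.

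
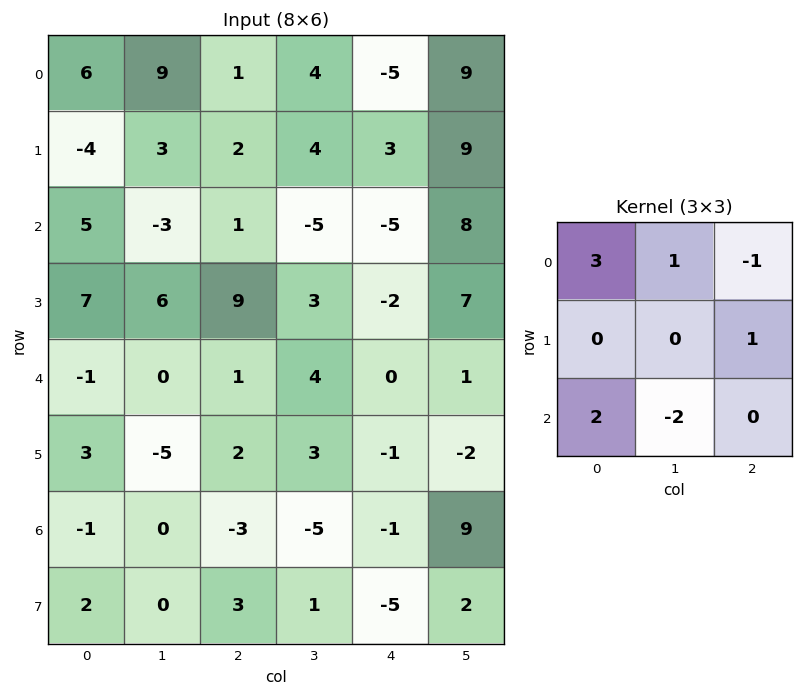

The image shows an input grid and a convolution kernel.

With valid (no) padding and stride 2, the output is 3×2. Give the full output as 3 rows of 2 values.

44 27
18 -5
-4 10

Output[0,0]: The receptive field on the input at this output position is [6 9 1 / -4 3 2 / 5 -3 1]. Elementwise product with the kernel and sum: 6·3 + 9·1 + 1·-1 + 2·1 + 5·2 + -3·-2.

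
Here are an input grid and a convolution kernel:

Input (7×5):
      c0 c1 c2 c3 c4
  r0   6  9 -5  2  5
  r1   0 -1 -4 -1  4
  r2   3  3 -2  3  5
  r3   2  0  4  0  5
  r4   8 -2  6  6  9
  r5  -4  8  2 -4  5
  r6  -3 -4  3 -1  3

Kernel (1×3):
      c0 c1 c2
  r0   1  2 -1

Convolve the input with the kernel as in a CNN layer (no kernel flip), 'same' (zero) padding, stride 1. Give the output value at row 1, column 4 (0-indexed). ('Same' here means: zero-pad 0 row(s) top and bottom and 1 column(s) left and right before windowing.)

The receptive field on the zero-padded input at this output position is [-1 4 0]. Elementwise product with the kernel and sum: -1·1 + 4·2 + 0·-1.

7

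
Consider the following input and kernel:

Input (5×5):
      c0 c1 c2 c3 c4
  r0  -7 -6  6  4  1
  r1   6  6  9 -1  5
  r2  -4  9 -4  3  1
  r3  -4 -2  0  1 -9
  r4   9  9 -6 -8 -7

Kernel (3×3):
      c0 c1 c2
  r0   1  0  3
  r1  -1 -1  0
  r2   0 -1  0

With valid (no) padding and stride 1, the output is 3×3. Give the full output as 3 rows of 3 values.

-10 -5 -2
30 -2 24
-19 26 6

Output[0,0]: The receptive field on the input at this output position is [-7 -6 6 / 6 6 9 / -4 9 -4]. Elementwise product with the kernel and sum: -7·1 + 6·3 + 6·-1 + 6·-1 + 9·-1.
Output[0,1]: The receptive field on the input at this output position is [-6 6 4 / 6 9 -1 / 9 -4 3]. Elementwise product with the kernel and sum: -6·1 + 4·3 + 6·-1 + 9·-1 + -4·-1.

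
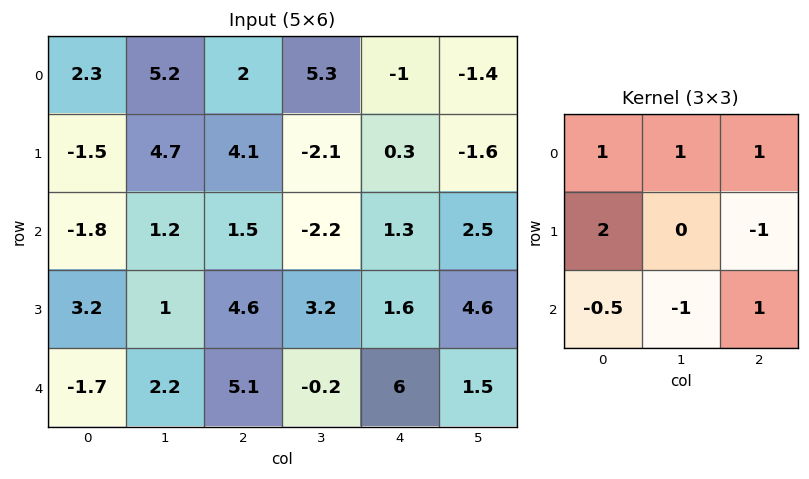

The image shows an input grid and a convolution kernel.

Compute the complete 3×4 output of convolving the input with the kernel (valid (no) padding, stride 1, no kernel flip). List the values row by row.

Output[0,0]: The receptive field on the input at this output position is [2.3 5.2 2 / -1.5 4.7 4.1 / -1.8 1.2 1.5]. Elementwise product with the kernel and sum: 2.3·1 + 5.2·1 + 2·1 + -1.5·2 + 4.1·-1 + -1.8·-0.5 + 1.2·-1 + 1.5·1.

3.6 19.7 16.95 2.6
4.2 9.4 0.1 -8.9
6.45 -7.1 11.85 -1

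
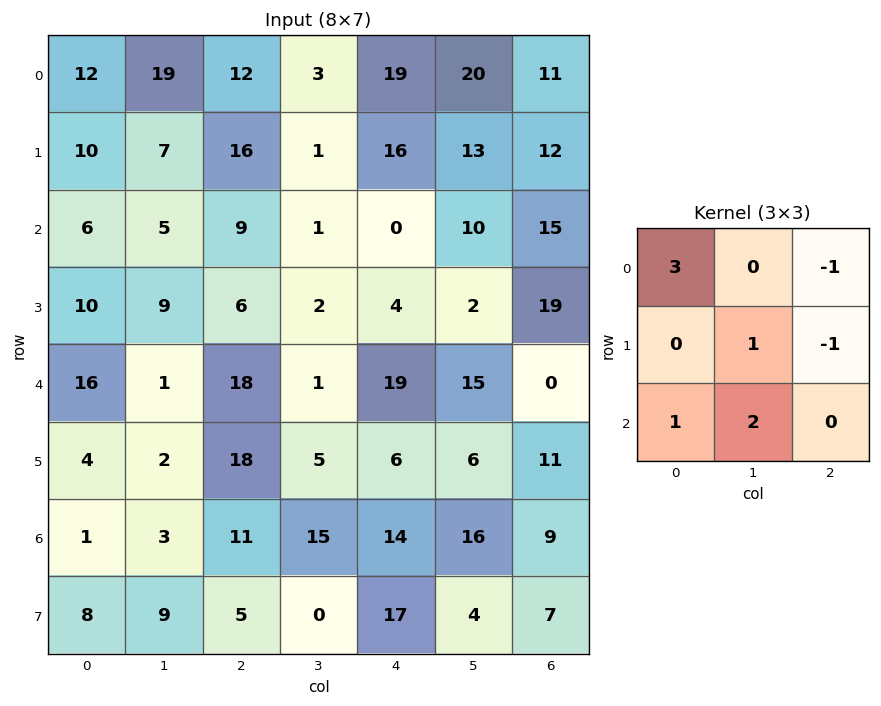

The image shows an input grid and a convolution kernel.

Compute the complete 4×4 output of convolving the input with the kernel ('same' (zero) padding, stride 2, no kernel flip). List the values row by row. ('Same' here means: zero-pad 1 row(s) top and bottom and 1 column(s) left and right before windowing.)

Output[0,0]: The receptive field on the zero-padded input at this output position is [0 0 0 / 0 12 19 / 0 10 7]. Elementwise product with the kernel and sum: 0·3 + 0·-1 + 12·1 + 19·-1 + 0·1 + 10·2.
Output[0,1]: The receptive field on the zero-padded input at this output position is [0 0 0 / 19 12 3 / 7 16 1]. Elementwise product with the kernel and sum: 0·3 + 0·-1 + 12·1 + 3·-1 + 7·1 + 16·2.

13 48 32 48
14 49 -10 94
14 80 25 34
12 16 41 45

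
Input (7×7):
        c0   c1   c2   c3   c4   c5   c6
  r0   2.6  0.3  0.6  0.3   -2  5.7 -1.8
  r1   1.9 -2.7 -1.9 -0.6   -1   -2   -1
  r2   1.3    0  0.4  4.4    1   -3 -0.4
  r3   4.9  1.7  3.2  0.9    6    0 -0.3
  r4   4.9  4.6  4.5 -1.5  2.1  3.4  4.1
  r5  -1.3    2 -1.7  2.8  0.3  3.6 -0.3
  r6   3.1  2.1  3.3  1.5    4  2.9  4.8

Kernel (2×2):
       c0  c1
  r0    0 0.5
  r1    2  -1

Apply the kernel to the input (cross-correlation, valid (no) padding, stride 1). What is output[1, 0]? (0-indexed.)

The receptive field on the input at this output position is [1.9 -2.7 / 1.3 0]. Elementwise product with the kernel and sum: -2.7·0.5 + 1.3·2 + 0·-1.

1.25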